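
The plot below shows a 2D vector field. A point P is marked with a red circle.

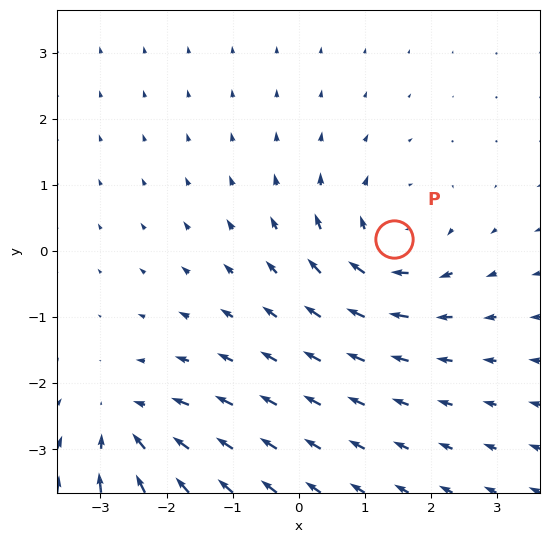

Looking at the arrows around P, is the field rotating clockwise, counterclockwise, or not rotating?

Near P at (1.4, 0.2) the arrows circulate clockwise. The curl (z-component) there is about -3; negative curl means clockwise rotation.

clockwise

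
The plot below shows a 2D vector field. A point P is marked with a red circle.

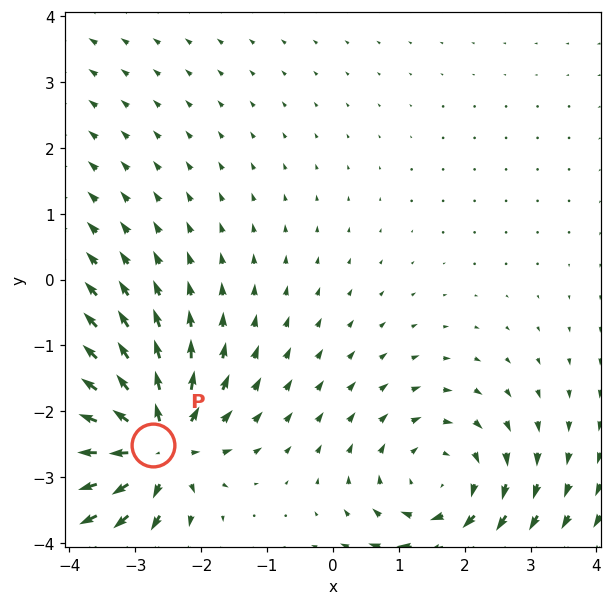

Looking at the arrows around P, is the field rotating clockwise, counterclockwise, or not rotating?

Near P at (-2.7, -2.5) the arrows show no circulation. The curl there is ≈0.

not rotating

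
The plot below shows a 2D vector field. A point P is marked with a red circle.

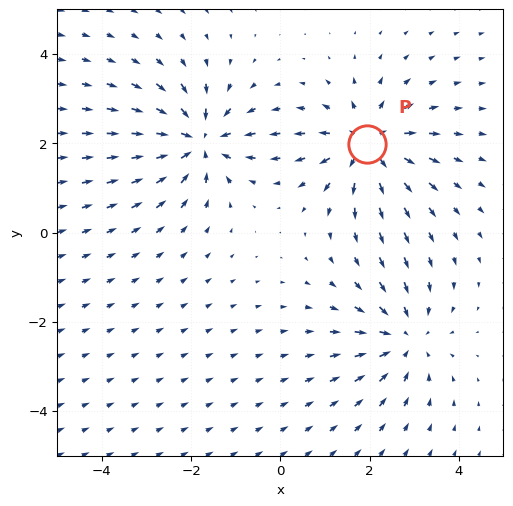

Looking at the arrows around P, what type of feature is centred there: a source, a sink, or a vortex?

source

At P (1.9, 2.0) the arrows spread outward. Divergence about +5, curl ≈0 — positive divergence with near-zero curl is a source.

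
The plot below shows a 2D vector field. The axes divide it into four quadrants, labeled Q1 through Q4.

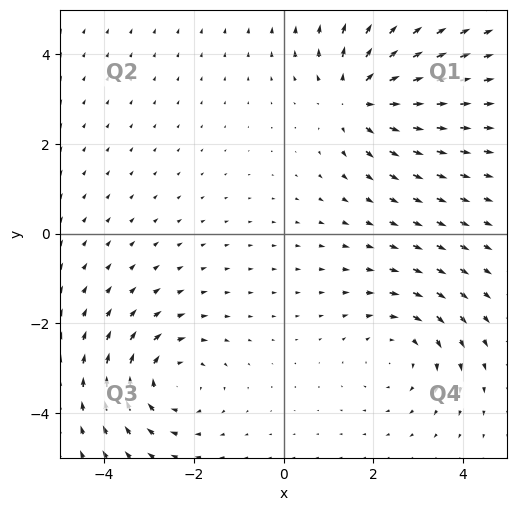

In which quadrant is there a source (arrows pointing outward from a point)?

The source sits at approximately (1.7, 3.0), which lies in quadrant Q1. The divergence there is about +5, positive as expected for a source.

Q1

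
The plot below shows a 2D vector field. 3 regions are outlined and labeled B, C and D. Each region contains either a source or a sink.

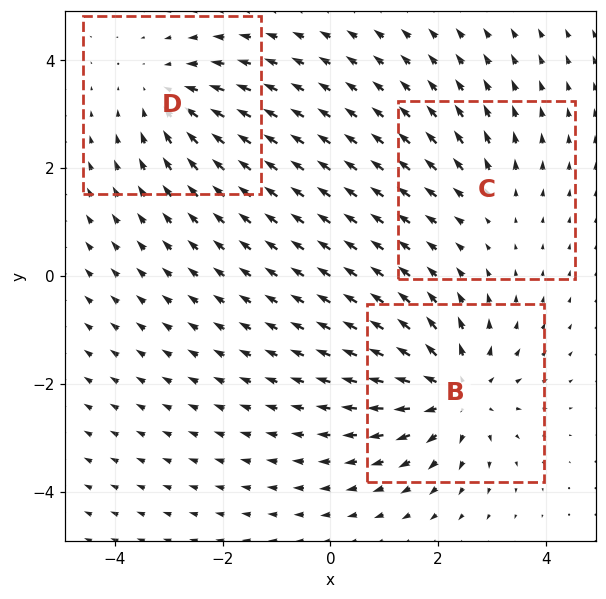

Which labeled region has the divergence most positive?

B

Divergence at each region's feature centre — B: about +5, C: about +2, D: about -3. Region B is most positive.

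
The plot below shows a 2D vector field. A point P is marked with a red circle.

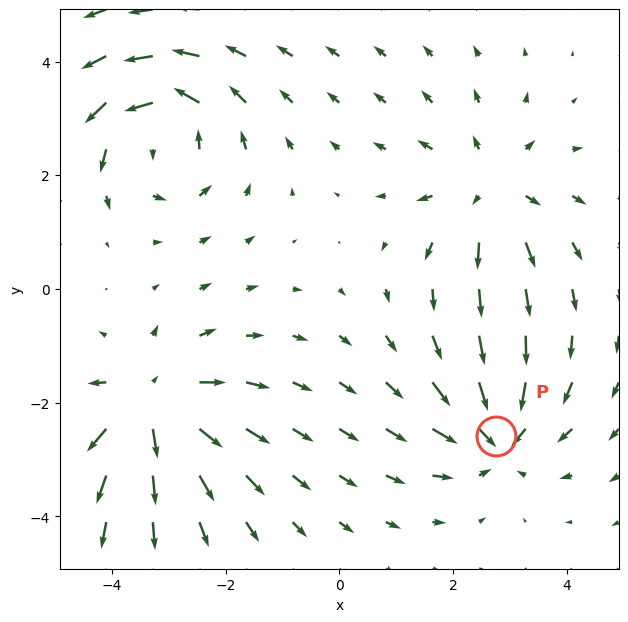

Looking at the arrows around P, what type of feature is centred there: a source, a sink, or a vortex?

At P (2.8, -2.6) the arrows converge inward. Divergence about -5, curl ≈0 — negative divergence with near-zero curl is a sink.

sink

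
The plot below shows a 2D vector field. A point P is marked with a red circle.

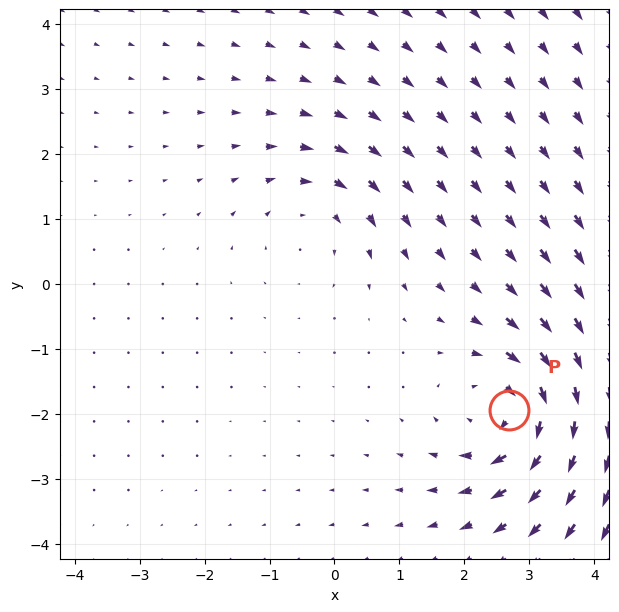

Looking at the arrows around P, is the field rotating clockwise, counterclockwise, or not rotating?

clockwise

Near P at (2.7, -1.9) the arrows circulate clockwise. The curl (z-component) there is about -6; negative curl means clockwise rotation.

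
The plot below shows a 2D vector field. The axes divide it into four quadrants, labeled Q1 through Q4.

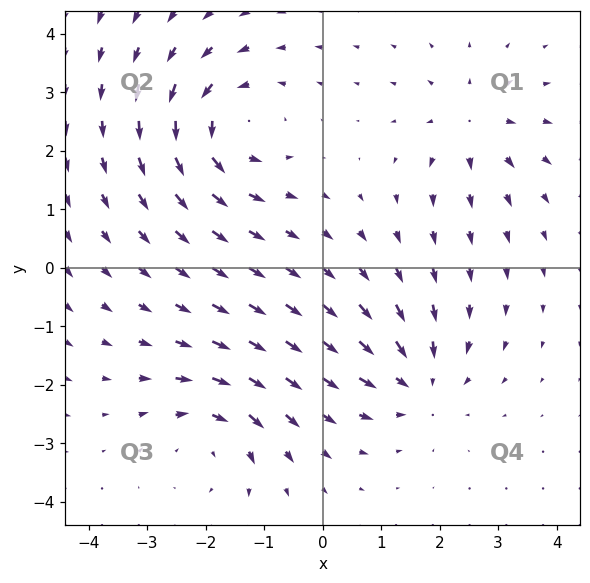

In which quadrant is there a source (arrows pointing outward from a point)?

Q1

The source sits at approximately (2.6, 2.5), which lies in quadrant Q1. The divergence there is about +4, positive as expected for a source.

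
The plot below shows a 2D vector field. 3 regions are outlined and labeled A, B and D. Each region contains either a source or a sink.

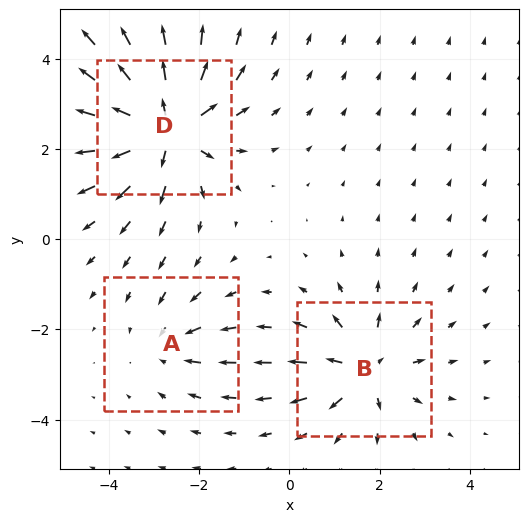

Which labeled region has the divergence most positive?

D

Divergence at each region's feature centre — A: about -2, B: about +4, D: about +6. Region D is most positive.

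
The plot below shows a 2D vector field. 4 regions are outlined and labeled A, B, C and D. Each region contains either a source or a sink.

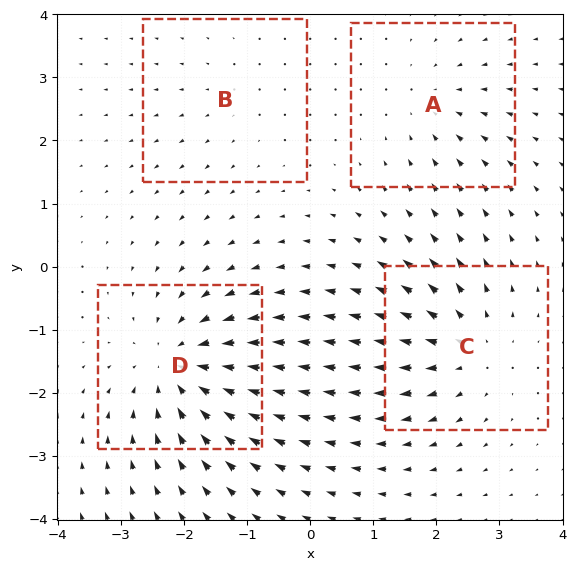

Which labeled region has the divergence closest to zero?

Divergence at each region's feature centre — A: about -3, B: about +2, C: about +5, D: about -6. Region B is closest to zero.

B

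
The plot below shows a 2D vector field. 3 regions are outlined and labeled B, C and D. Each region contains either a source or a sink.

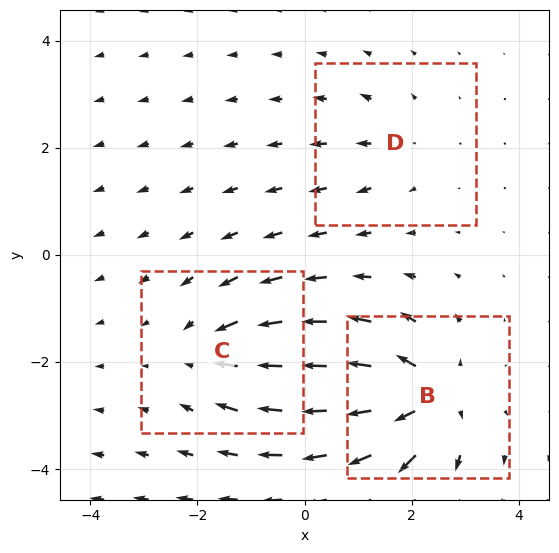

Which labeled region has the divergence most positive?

Divergence at each region's feature centre — B: about +6, C: about -4, D: about +2. Region B is most positive.

B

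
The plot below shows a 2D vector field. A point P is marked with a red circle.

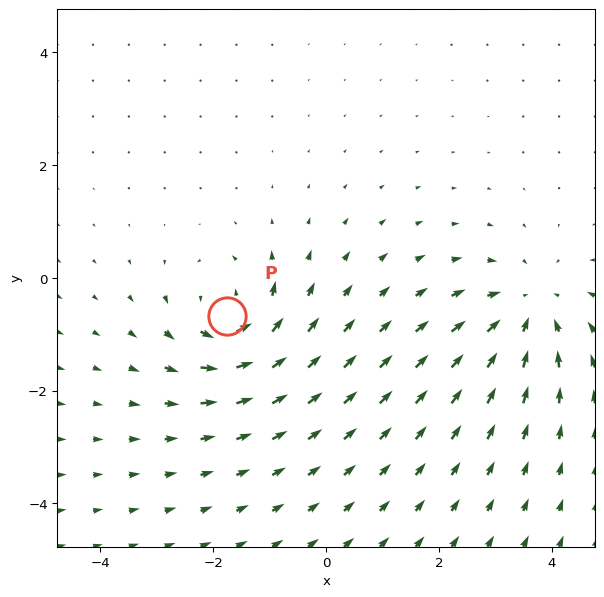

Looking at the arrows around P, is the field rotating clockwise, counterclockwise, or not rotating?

counterclockwise

Near P at (-1.8, -0.7) the arrows circulate counterclockwise. The curl (z-component) there is about +5; positive curl means counterclockwise rotation.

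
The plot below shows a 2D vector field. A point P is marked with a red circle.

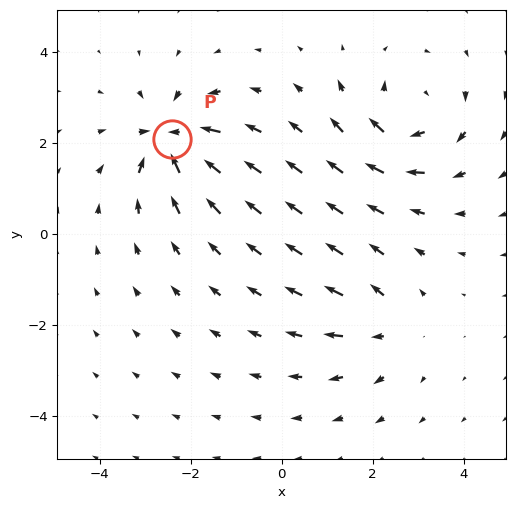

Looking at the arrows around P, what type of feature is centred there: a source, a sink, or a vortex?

At P (-2.4, 2.1) the arrows converge inward. Divergence about -6, curl ≈0 — negative divergence with near-zero curl is a sink.

sink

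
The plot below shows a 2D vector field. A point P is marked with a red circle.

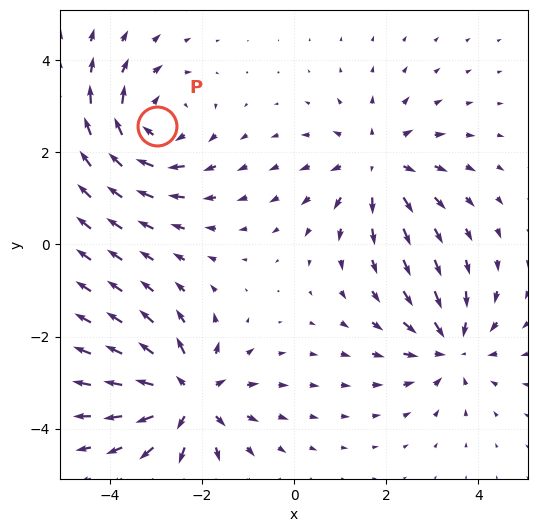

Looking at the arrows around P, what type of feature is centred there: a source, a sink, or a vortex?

At P (-3.0, 2.6) the arrows circulate clockwise. Divergence ≈0, curl about -4 — near-zero divergence with nonzero curl is a vortex.

vortex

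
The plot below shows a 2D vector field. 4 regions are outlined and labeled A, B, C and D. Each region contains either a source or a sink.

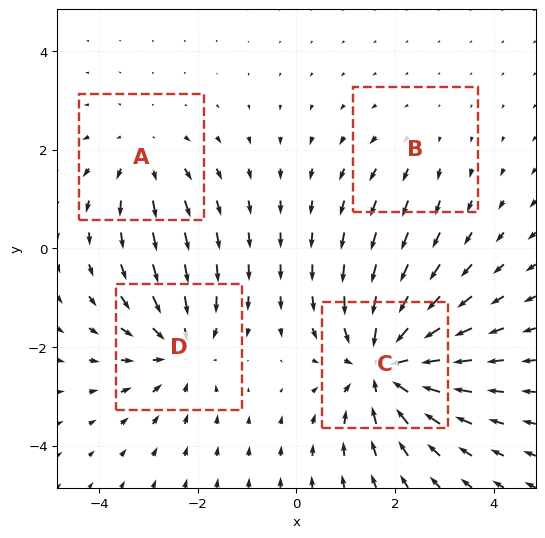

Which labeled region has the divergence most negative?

C

Divergence at each region's feature centre — A: about +3, B: about +2, C: about -6, D: about -4. Region C is most negative.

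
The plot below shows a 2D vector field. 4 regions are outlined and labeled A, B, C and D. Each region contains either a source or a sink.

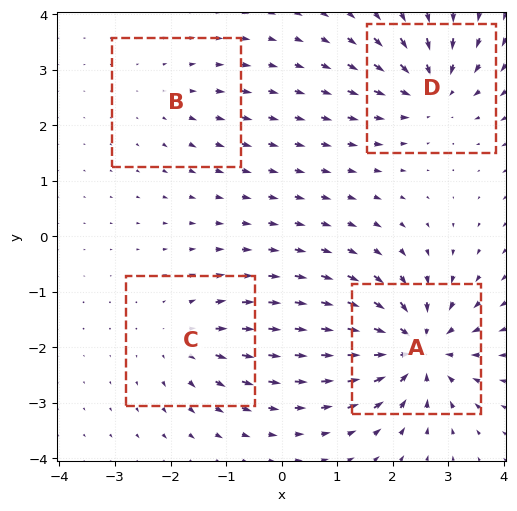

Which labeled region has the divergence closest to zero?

B

Divergence at each region's feature centre — A: about -8, B: about +2, C: about +4, D: about -6. Region B is closest to zero.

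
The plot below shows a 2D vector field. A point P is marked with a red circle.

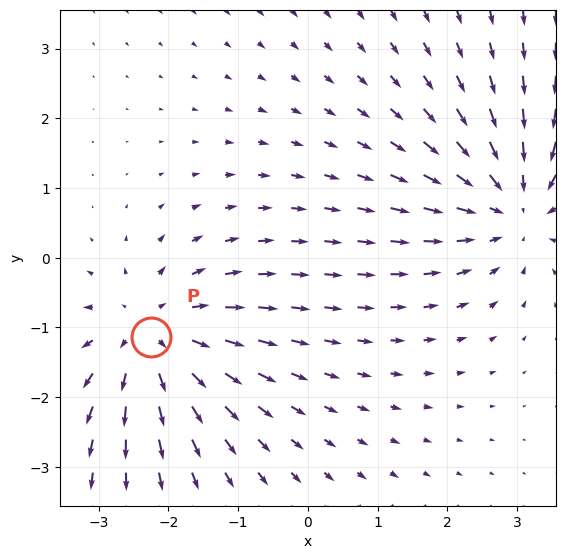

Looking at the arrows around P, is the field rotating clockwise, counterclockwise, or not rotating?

Near P at (-2.2, -1.1) the arrows show no circulation. The curl there is ≈0.

not rotating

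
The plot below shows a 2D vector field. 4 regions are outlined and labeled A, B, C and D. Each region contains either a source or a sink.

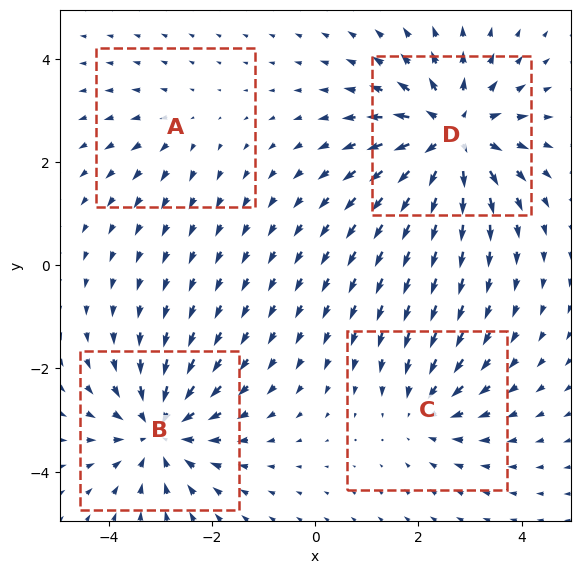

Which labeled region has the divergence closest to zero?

A

Divergence at each region's feature centre — A: about +2, B: about -5, C: about -3, D: about +7. Region A is closest to zero.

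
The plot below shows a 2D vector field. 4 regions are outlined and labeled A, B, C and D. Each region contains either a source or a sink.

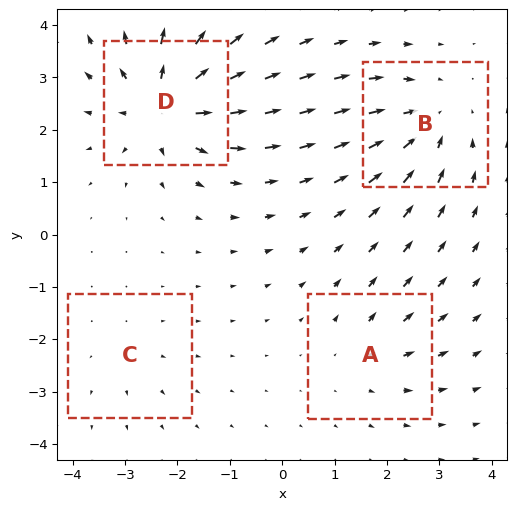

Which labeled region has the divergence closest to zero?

Divergence at each region's feature centre — A: about +3, B: about -5, C: about +2, D: about +8. Region C is closest to zero.

C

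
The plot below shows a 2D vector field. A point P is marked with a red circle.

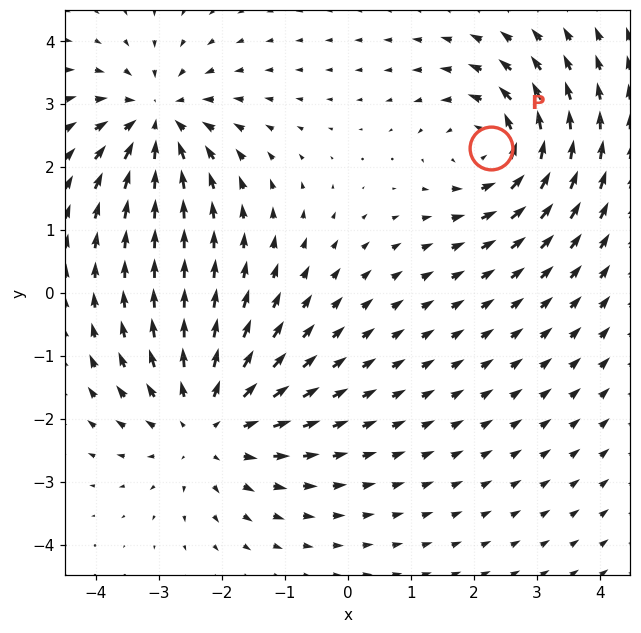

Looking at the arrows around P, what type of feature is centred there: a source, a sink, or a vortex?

vortex

At P (2.3, 2.3) the arrows circulate counterclockwise. Divergence ≈0, curl about +5 — near-zero divergence with nonzero curl is a vortex.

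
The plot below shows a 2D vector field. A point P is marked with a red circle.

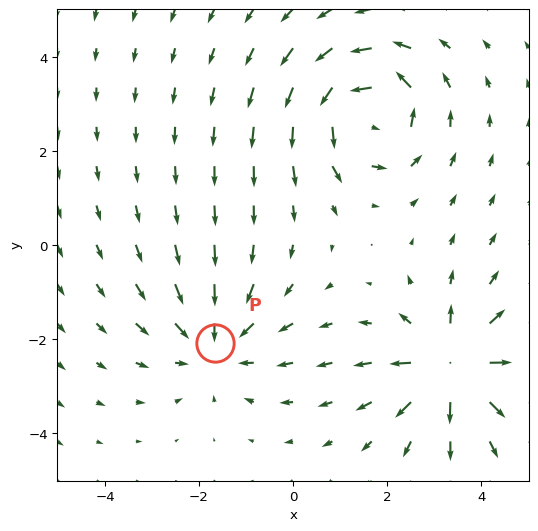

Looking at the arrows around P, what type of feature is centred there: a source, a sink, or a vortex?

sink

At P (-1.7, -2.1) the arrows converge inward. Divergence about -2, curl ≈0 — negative divergence with near-zero curl is a sink.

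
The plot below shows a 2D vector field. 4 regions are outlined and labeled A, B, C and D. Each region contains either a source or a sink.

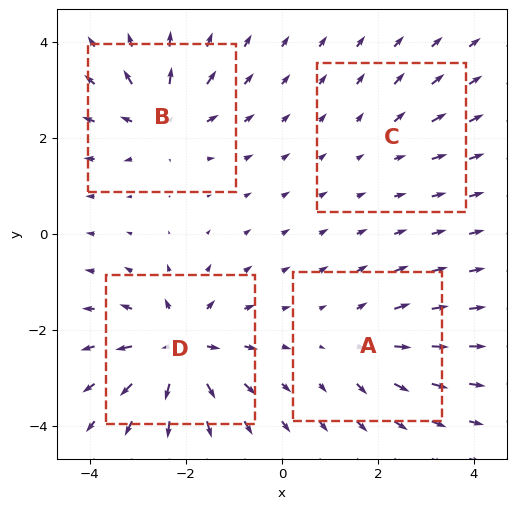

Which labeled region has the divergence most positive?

Divergence at each region's feature centre — A: about +4, B: about +6, C: about +2, D: about +8. Region D is most positive.

D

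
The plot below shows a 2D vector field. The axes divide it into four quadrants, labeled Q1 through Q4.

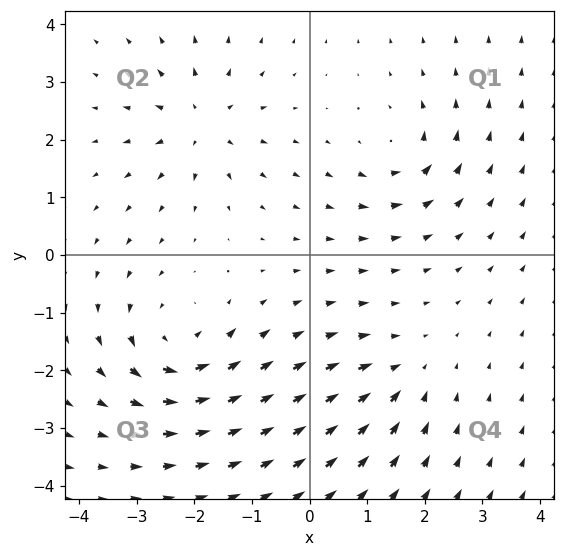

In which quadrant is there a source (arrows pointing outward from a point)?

The source sits at approximately (-1.9, 2.3), which lies in quadrant Q2. The divergence there is about +4, positive as expected for a source.

Q2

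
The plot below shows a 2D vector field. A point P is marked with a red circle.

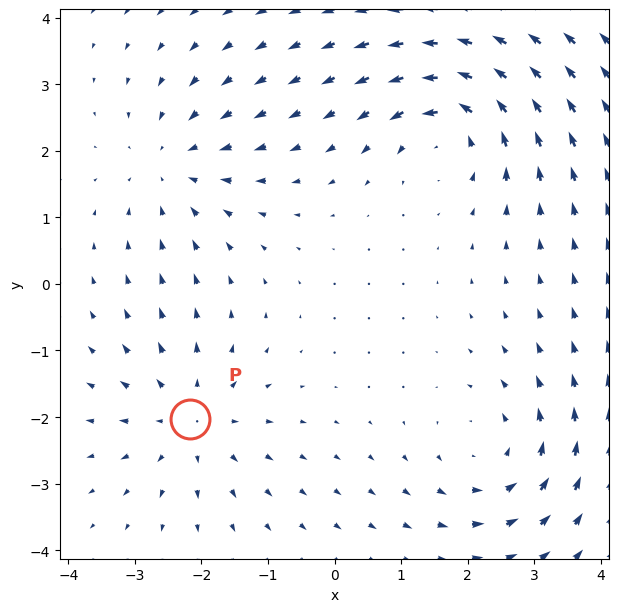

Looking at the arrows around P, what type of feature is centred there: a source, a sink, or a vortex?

source

At P (-2.2, -2.0) the arrows spread outward. Divergence about +4, curl ≈0 — positive divergence with near-zero curl is a source.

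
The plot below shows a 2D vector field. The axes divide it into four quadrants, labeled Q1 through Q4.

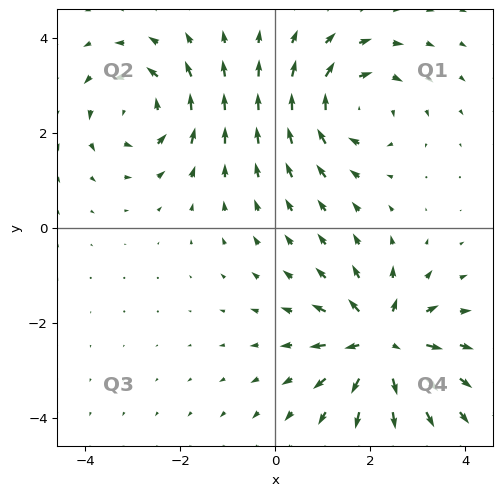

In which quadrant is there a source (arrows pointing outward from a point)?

Q4

The source sits at approximately (2.2, -2.4), which lies in quadrant Q4. The divergence there is about +5, positive as expected for a source.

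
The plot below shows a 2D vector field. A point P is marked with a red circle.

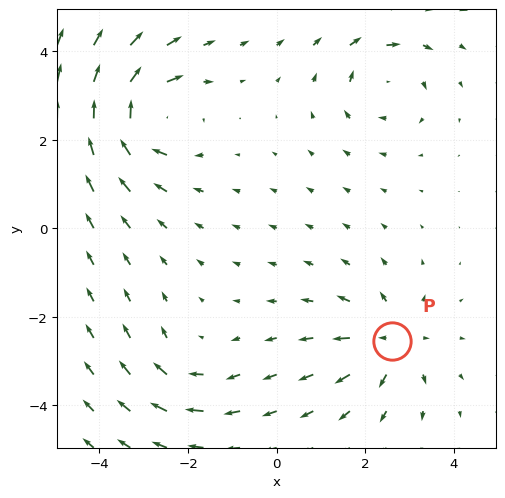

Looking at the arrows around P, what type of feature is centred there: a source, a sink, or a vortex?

source

At P (2.6, -2.6) the arrows spread outward. Divergence about +4, curl ≈0 — positive divergence with near-zero curl is a source.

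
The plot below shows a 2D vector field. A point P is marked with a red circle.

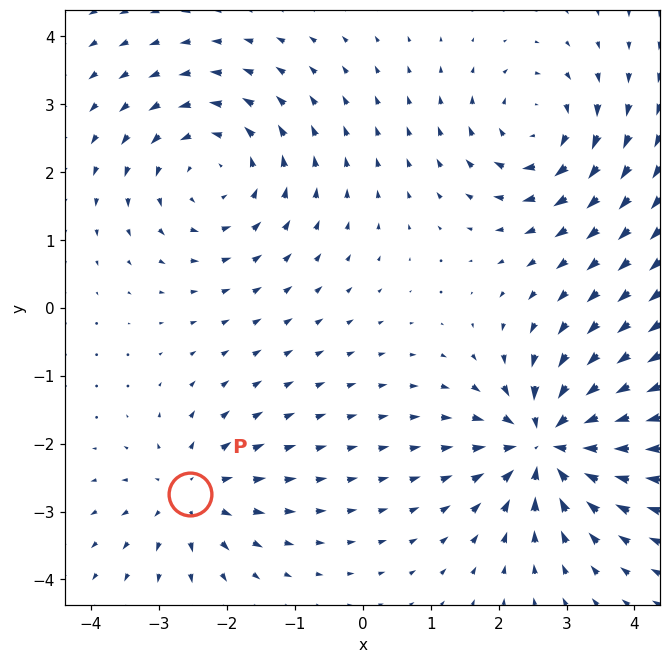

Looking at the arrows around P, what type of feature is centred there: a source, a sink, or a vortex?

At P (-2.5, -2.7) the arrows spread outward. Divergence about +3, curl ≈0 — positive divergence with near-zero curl is a source.

source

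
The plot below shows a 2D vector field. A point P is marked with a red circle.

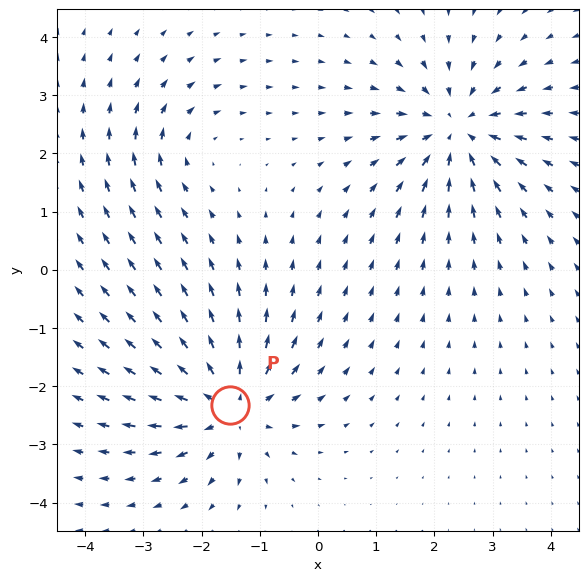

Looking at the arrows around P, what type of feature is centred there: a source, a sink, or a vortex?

At P (-1.5, -2.3) the arrows spread outward. Divergence about +5, curl ≈0 — positive divergence with near-zero curl is a source.

source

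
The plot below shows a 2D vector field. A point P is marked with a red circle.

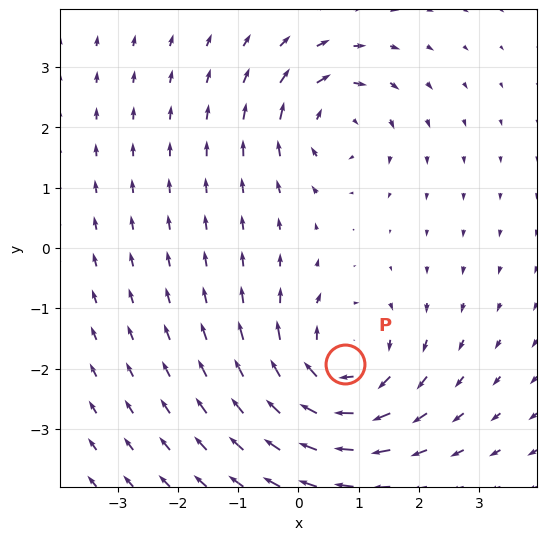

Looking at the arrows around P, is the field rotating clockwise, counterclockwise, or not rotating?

clockwise

Near P at (0.8, -1.9) the arrows circulate clockwise. The curl (z-component) there is about -5; negative curl means clockwise rotation.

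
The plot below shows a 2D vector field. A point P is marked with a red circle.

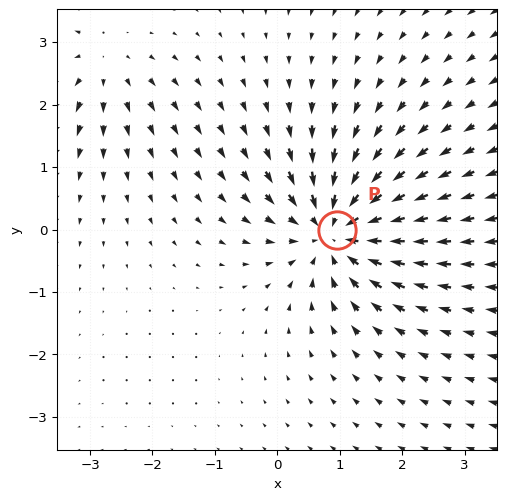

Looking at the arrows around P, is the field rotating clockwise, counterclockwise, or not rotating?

Near P at (1.0, -0.0) the arrows show no circulation. The curl there is ≈0.

not rotating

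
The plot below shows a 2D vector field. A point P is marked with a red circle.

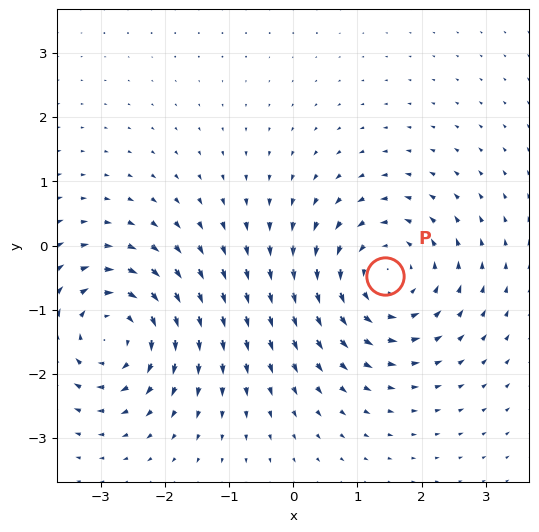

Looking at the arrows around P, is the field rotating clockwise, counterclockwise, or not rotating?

counterclockwise

Near P at (1.4, -0.5) the arrows circulate counterclockwise. The curl (z-component) there is about +4; positive curl means counterclockwise rotation.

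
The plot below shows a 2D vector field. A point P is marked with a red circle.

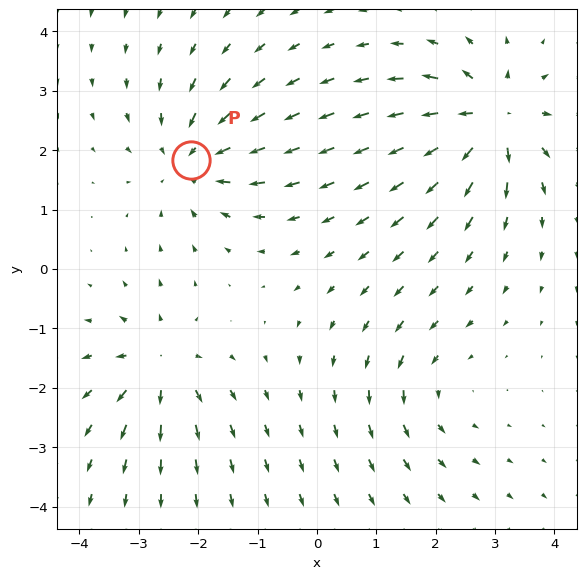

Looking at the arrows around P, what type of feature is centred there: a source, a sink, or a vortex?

sink

At P (-2.1, 1.8) the arrows converge inward. Divergence about -5, curl ≈0 — negative divergence with near-zero curl is a sink.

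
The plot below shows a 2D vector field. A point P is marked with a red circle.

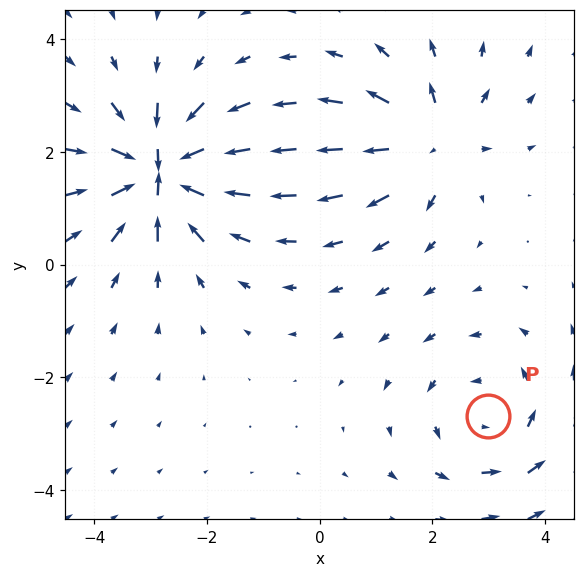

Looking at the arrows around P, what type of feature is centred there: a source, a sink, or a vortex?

vortex

At P (3.0, -2.7) the arrows circulate counterclockwise. Divergence ≈0, curl about +3 — near-zero divergence with nonzero curl is a vortex.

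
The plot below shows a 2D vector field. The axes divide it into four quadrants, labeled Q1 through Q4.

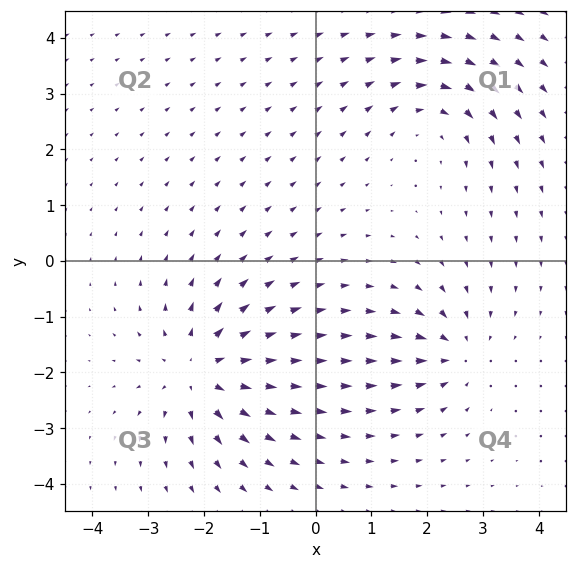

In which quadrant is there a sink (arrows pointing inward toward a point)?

Q4

The sink sits at approximately (2.5, -1.6), which lies in quadrant Q4. The divergence there is about -4, negative as expected for a sink.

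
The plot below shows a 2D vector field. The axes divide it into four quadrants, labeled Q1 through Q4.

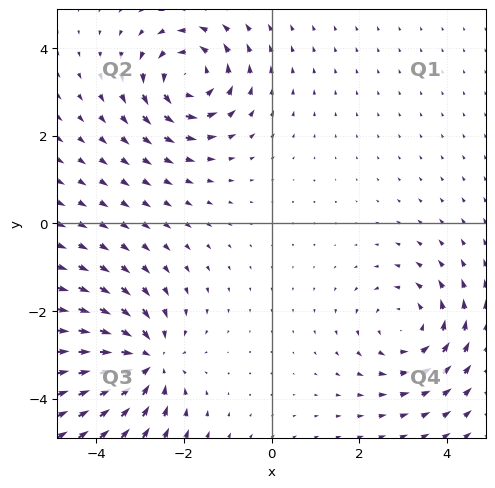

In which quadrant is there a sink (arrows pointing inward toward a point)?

The sink sits at approximately (-2.9, -3.1), which lies in quadrant Q3. The divergence there is about -4, negative as expected for a sink.

Q3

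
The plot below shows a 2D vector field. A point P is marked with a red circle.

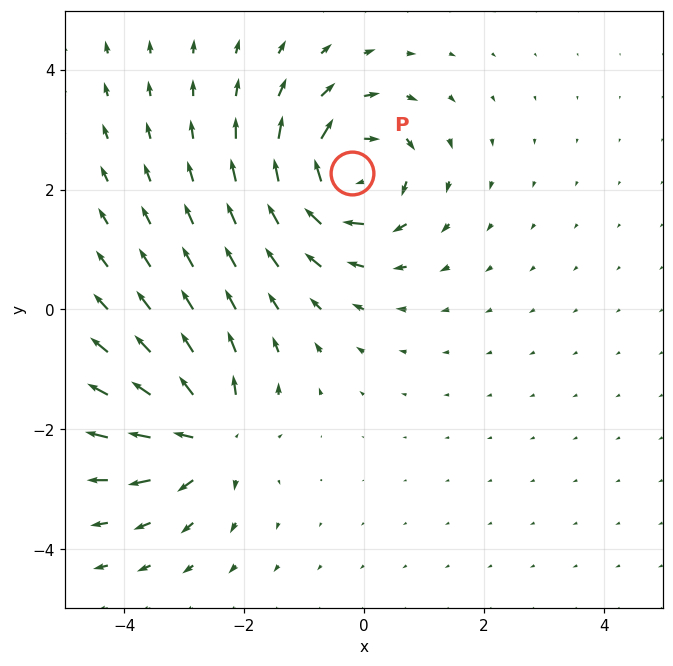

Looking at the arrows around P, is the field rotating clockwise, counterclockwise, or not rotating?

clockwise

Near P at (-0.2, 2.3) the arrows circulate clockwise. The curl (z-component) there is about -5; negative curl means clockwise rotation.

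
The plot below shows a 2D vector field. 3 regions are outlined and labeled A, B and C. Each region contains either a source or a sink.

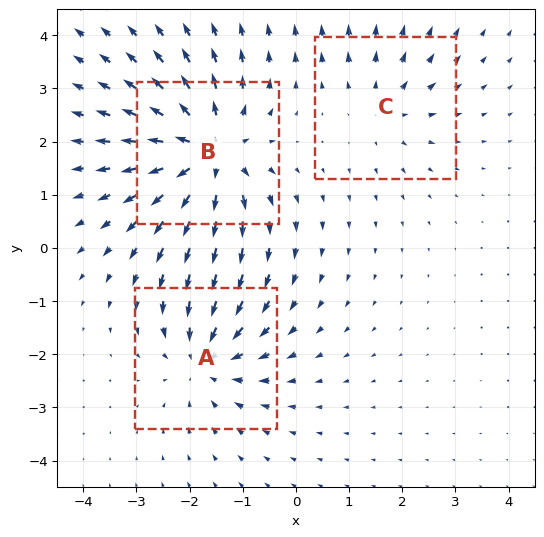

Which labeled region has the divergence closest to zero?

Divergence at each region's feature centre — A: about -3, B: about +5, C: about +2. Region C is closest to zero.

C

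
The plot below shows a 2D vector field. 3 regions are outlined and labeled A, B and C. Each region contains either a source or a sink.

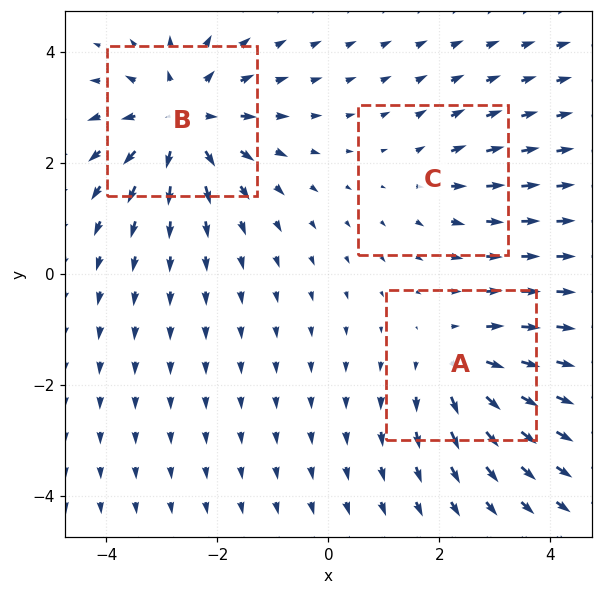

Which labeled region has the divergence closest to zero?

C

Divergence at each region's feature centre — A: about +3, B: about +5, C: about +2. Region C is closest to zero.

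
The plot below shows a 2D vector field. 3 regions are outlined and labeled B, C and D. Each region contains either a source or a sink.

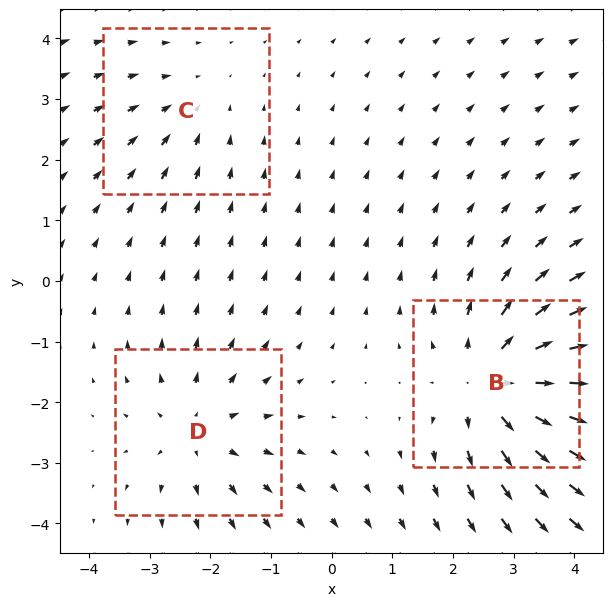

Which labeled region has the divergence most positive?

B

Divergence at each region's feature centre — B: about +5, C: about -2, D: about +3. Region B is most positive.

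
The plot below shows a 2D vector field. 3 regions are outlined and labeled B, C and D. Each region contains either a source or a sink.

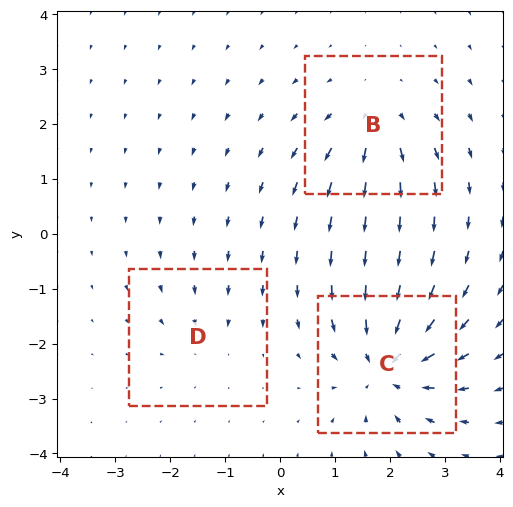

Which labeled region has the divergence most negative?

C

Divergence at each region's feature centre — B: about +4, C: about -6, D: about -2. Region C is most negative.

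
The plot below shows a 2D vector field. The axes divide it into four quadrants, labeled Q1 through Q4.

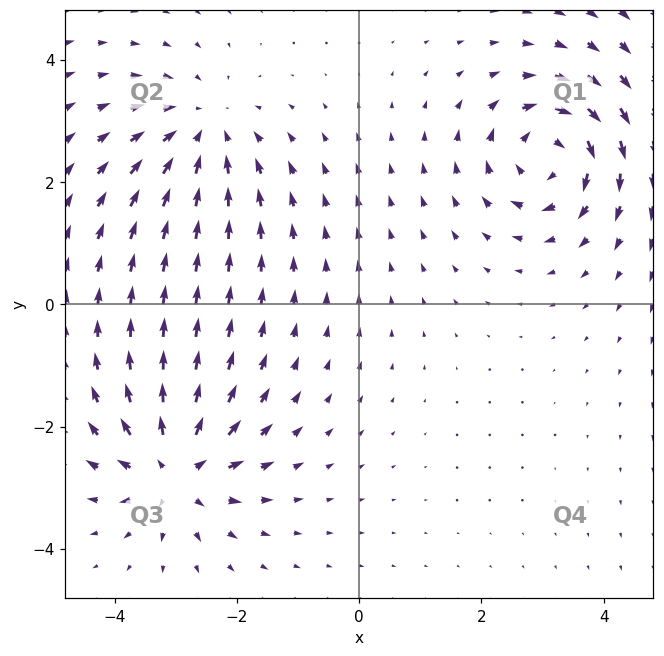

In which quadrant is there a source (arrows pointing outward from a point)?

Q3

The source sits at approximately (-3.0, -2.7), which lies in quadrant Q3. The divergence there is about +5, positive as expected for a source.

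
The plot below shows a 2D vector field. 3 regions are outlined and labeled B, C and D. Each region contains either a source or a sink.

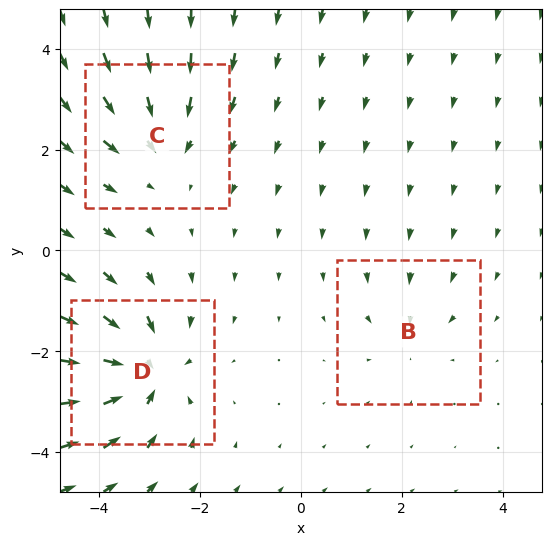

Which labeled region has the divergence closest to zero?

B

Divergence at each region's feature centre — B: about -2, C: about -3, D: about -5. Region B is closest to zero.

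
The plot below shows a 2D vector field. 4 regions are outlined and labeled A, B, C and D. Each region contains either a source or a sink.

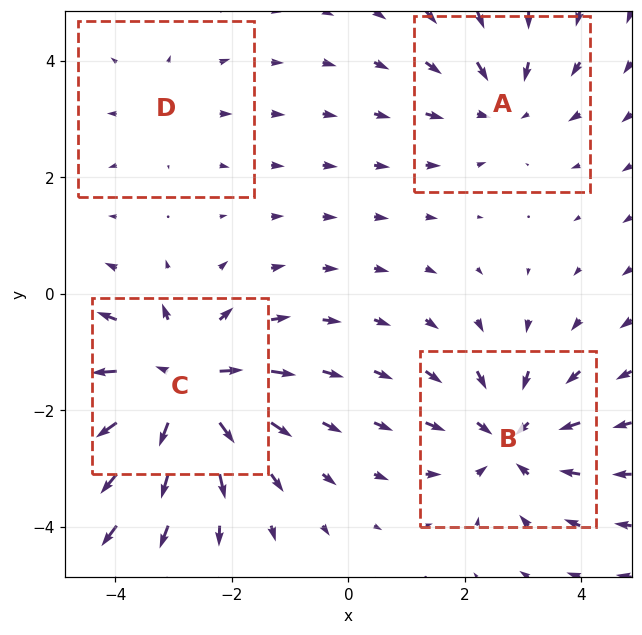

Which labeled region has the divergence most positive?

Divergence at each region's feature centre — A: about -3, B: about -5, C: about +7, D: about +2. Region C is most positive.

C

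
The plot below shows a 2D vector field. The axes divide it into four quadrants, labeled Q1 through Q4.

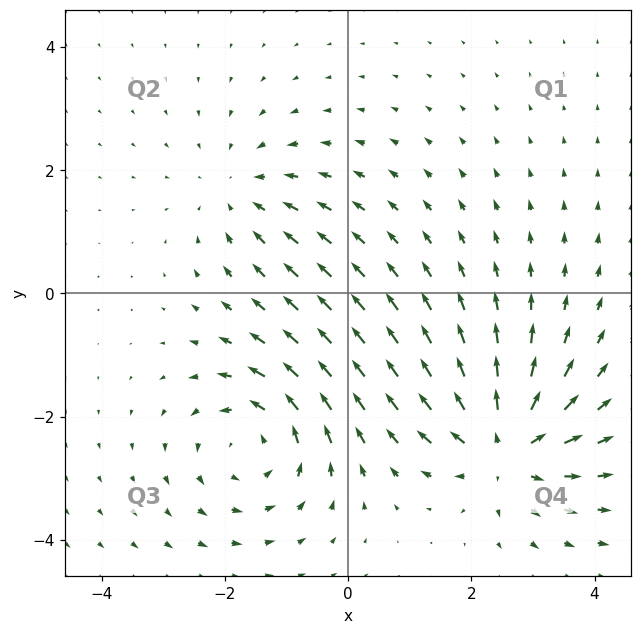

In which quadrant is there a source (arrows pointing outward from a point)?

Q4

The source sits at approximately (2.5, -2.5), which lies in quadrant Q4. The divergence there is about +5, positive as expected for a source.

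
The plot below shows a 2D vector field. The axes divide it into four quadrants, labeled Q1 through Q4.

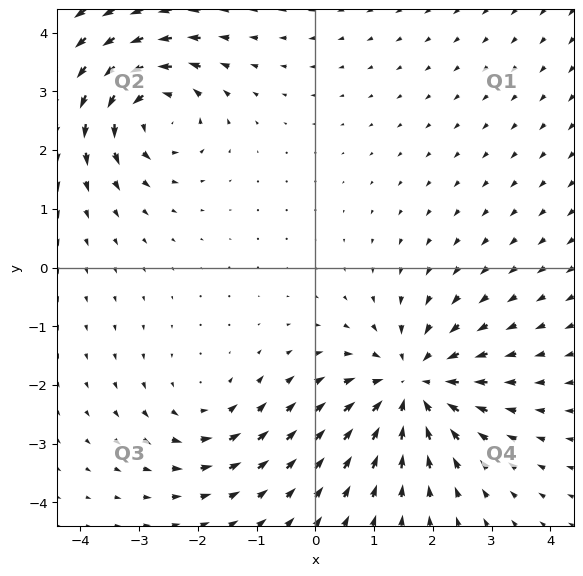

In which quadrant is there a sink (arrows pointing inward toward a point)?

The sink sits at approximately (1.6, -2.0), which lies in quadrant Q4. The divergence there is about -4, negative as expected for a sink.

Q4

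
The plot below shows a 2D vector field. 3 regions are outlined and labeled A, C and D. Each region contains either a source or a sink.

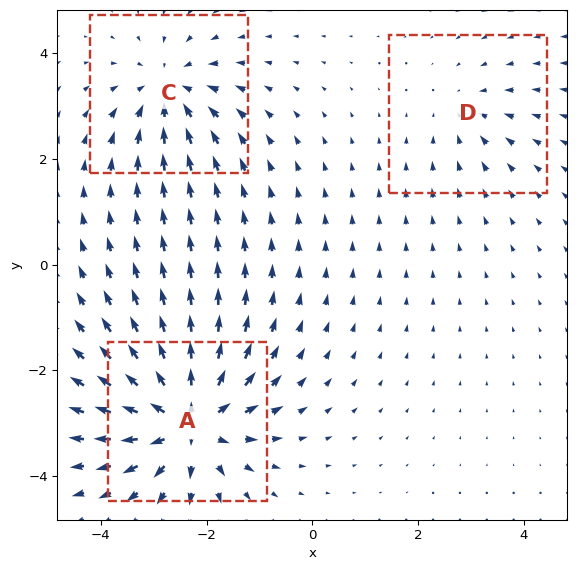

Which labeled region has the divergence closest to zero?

Divergence at each region's feature centre — A: about +6, C: about -4, D: about -2. Region D is closest to zero.

D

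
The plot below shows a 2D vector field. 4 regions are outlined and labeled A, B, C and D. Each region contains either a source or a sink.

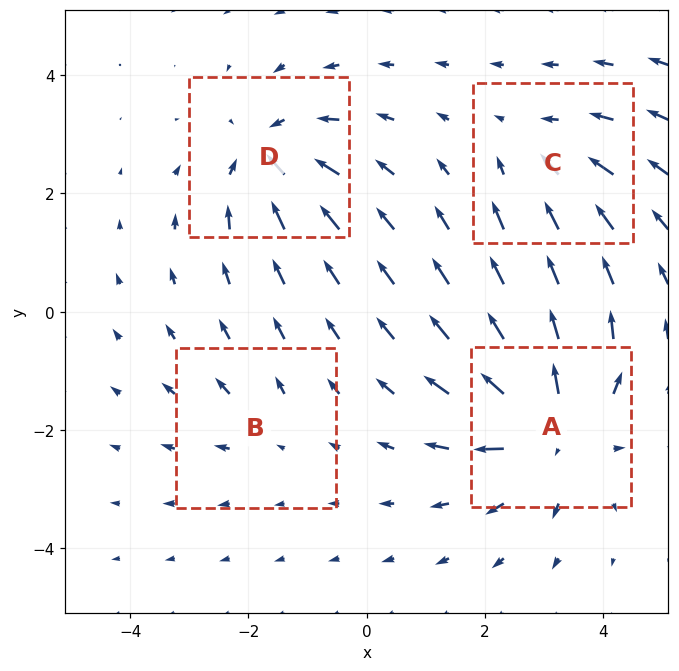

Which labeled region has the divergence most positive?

A

Divergence at each region's feature centre — A: about +7, B: about +2, C: about -4, D: about -6. Region A is most positive.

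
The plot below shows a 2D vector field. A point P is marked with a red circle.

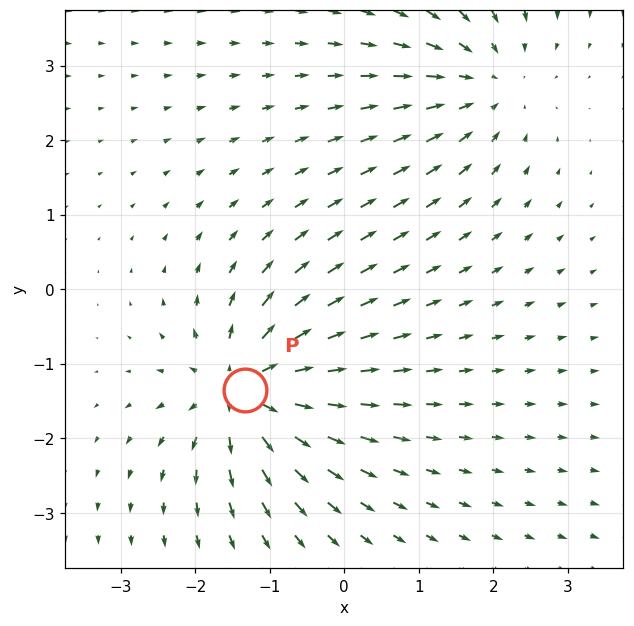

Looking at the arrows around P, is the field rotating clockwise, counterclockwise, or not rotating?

not rotating

Near P at (-1.3, -1.4) the arrows show no circulation. The curl there is ≈0.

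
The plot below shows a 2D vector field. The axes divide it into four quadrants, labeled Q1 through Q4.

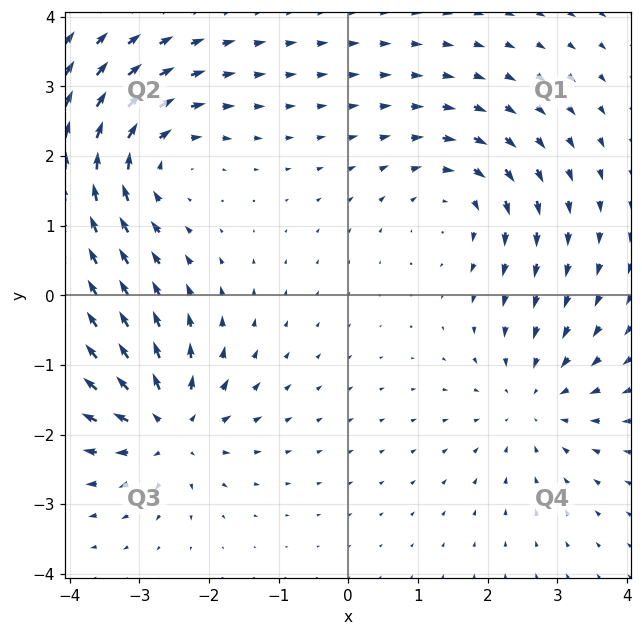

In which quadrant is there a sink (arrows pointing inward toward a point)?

Q4

The sink sits at approximately (2.7, -1.5), which lies in quadrant Q4. The divergence there is about -3, negative as expected for a sink.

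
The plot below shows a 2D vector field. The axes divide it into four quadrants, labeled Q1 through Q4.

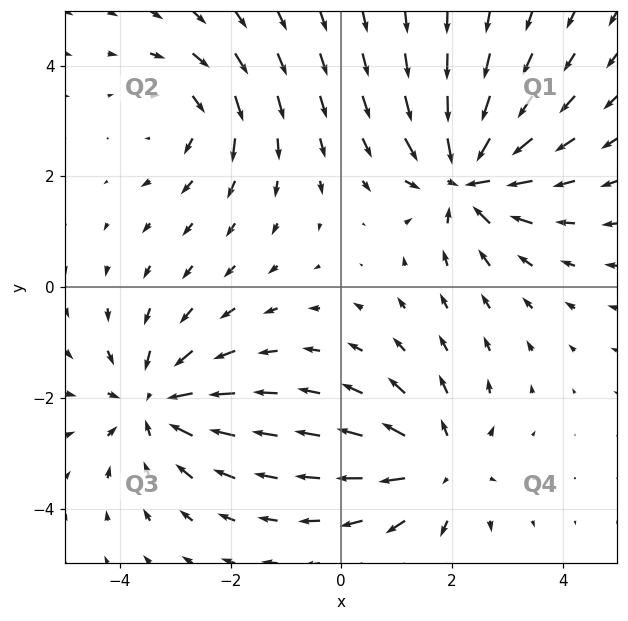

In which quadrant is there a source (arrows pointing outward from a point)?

The source sits at approximately (1.8, -3.2), which lies in quadrant Q4. The divergence there is about +4, positive as expected for a source.

Q4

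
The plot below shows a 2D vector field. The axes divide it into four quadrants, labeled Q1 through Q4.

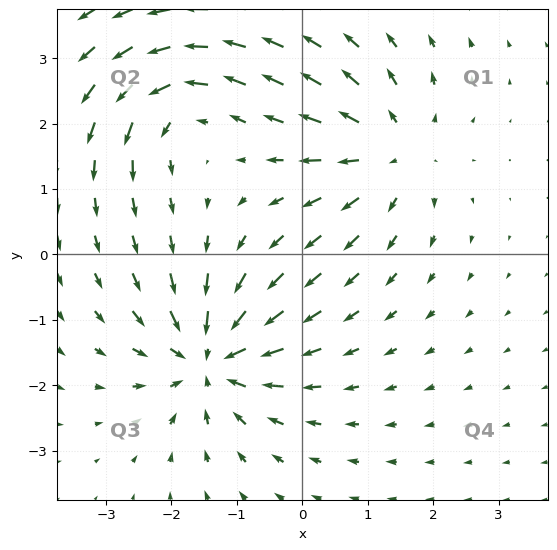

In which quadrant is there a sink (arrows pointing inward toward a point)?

Q3

The sink sits at approximately (-1.4, -1.6), which lies in quadrant Q3. The divergence there is about -6, negative as expected for a sink.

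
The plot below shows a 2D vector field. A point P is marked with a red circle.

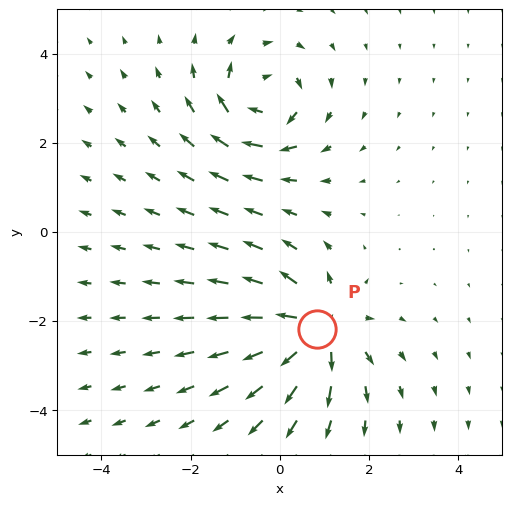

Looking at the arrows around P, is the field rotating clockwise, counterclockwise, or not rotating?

not rotating

Near P at (0.8, -2.2) the arrows show no circulation. The curl there is ≈0.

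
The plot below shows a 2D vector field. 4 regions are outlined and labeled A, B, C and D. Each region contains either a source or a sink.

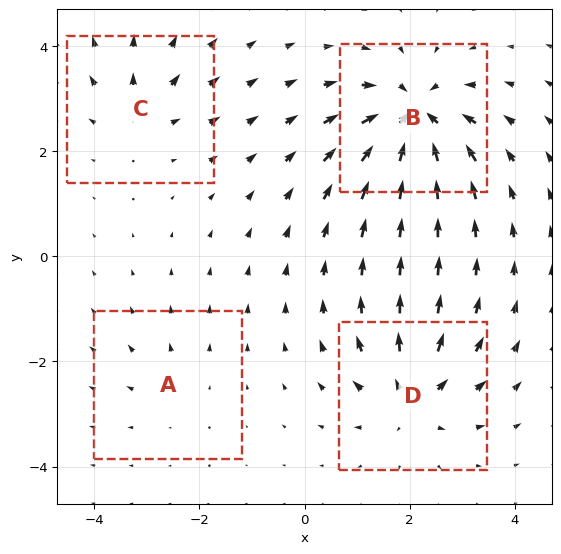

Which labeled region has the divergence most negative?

B

Divergence at each region's feature centre — A: about +2, B: about -9, C: about +4, D: about +6. Region B is most negative.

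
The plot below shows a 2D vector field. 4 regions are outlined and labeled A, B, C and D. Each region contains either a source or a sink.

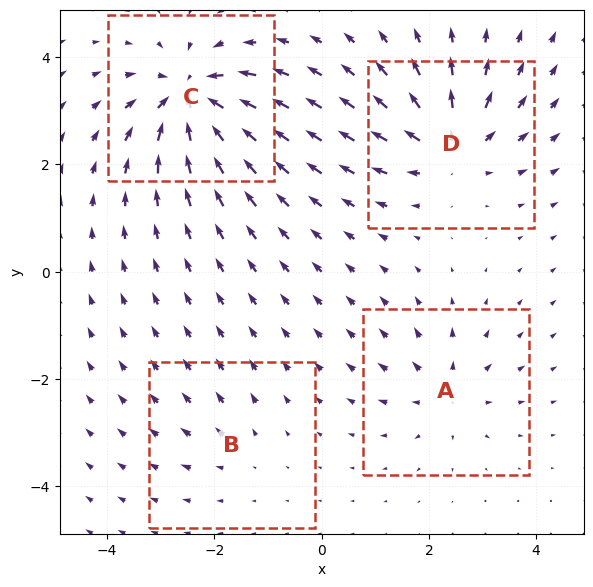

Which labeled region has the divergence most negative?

Divergence at each region's feature centre — A: about +4, B: about +2, C: about -8, D: about +6. Region C is most negative.

C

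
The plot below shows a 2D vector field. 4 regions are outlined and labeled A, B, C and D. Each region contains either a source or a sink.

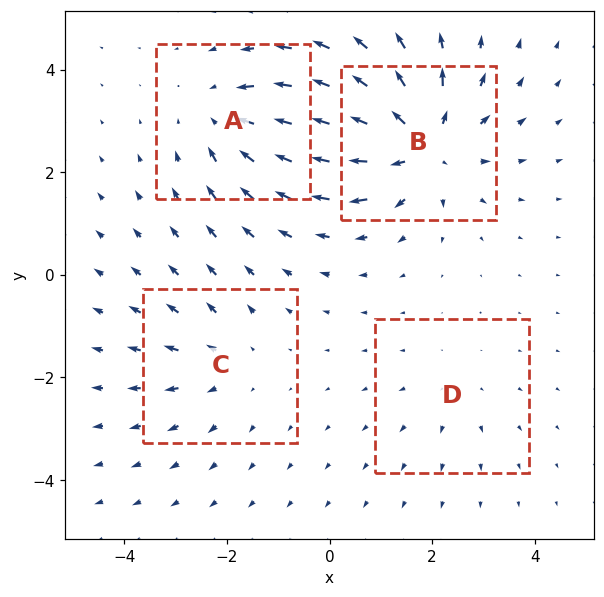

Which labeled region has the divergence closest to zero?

Divergence at each region's feature centre — A: about -4, B: about +6, C: about +3, D: about +2. Region D is closest to zero.

D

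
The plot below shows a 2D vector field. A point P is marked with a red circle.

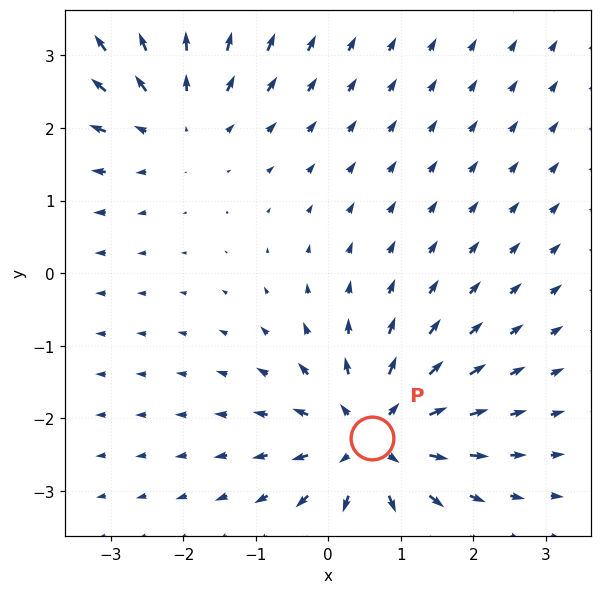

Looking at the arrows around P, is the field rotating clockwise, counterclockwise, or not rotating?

Near P at (0.6, -2.3) the arrows show no circulation. The curl there is ≈0.

not rotating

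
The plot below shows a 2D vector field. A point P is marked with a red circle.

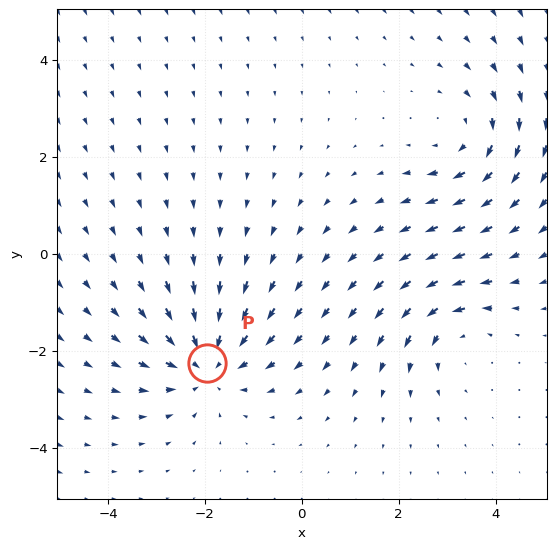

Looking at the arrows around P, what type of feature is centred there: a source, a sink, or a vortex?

At P (-2.0, -2.3) the arrows converge inward. Divergence about -4, curl ≈0 — negative divergence with near-zero curl is a sink.

sink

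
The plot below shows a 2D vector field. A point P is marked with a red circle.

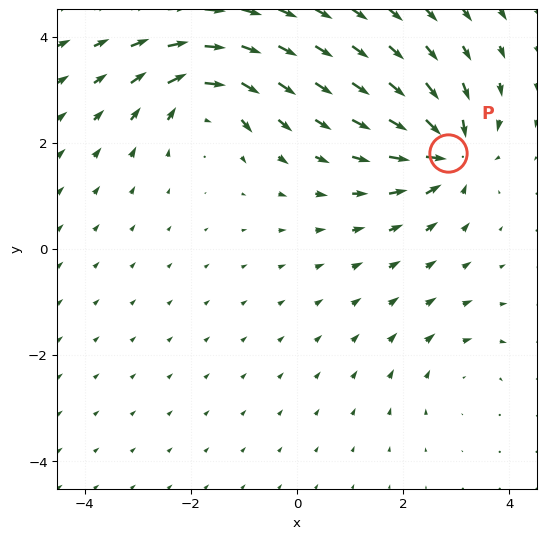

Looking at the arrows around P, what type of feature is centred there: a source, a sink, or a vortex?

At P (2.8, 1.8) the arrows converge inward. Divergence about -7, curl ≈0 — negative divergence with near-zero curl is a sink.

sink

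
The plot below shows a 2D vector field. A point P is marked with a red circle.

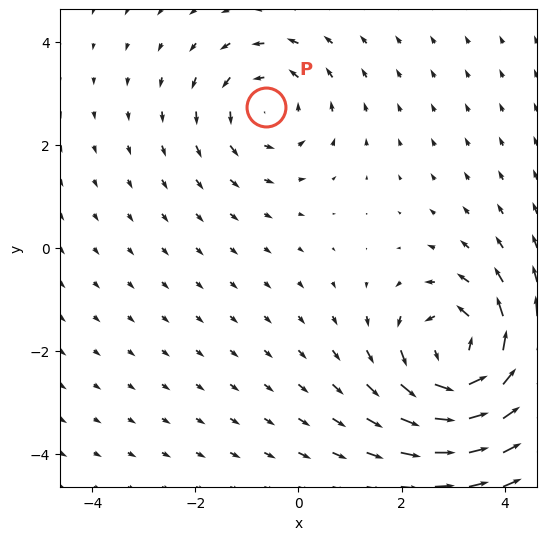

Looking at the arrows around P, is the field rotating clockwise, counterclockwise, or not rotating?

Near P at (-0.6, 2.7) the arrows circulate counterclockwise. The curl (z-component) there is about +3; positive curl means counterclockwise rotation.

counterclockwise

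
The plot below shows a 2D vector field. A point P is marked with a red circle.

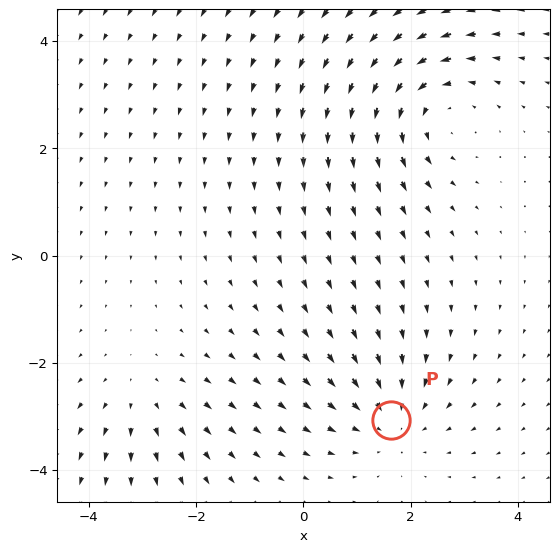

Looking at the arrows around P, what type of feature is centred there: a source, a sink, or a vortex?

sink

At P (1.6, -3.1) the arrows converge inward. Divergence about -3, curl ≈0 — negative divergence with near-zero curl is a sink.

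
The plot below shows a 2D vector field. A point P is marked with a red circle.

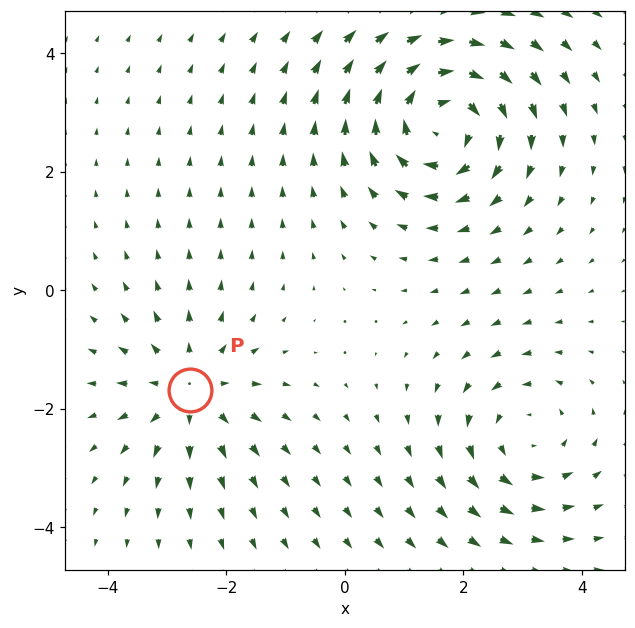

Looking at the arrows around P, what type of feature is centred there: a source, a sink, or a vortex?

source

At P (-2.6, -1.7) the arrows spread outward. Divergence about +3, curl ≈0 — positive divergence with near-zero curl is a source.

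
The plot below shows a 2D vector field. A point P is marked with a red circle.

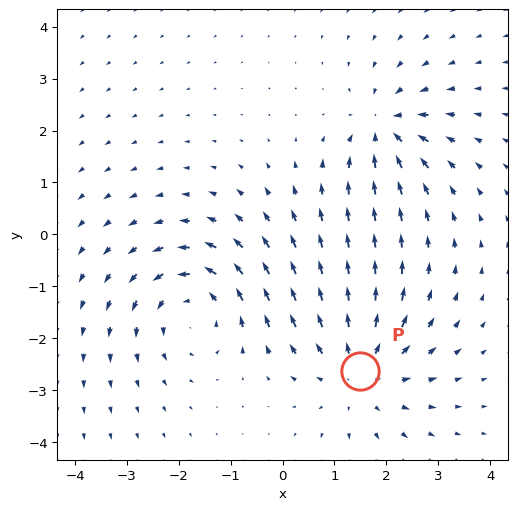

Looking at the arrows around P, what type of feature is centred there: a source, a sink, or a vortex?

source

At P (1.5, -2.6) the arrows spread outward. Divergence about +4, curl ≈0 — positive divergence with near-zero curl is a source.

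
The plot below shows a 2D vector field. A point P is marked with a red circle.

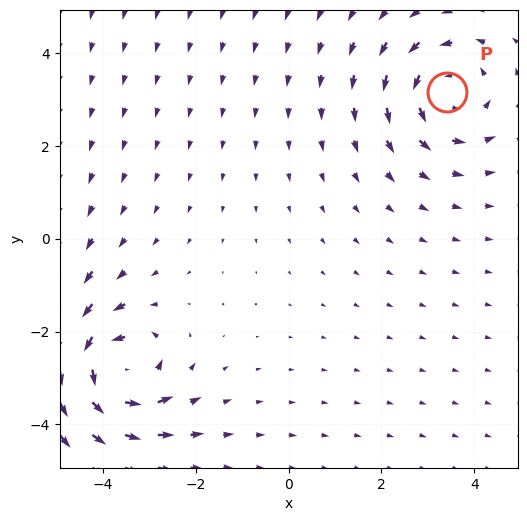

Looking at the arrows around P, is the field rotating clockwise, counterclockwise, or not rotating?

counterclockwise

Near P at (3.4, 3.2) the arrows circulate counterclockwise. The curl (z-component) there is about +3; positive curl means counterclockwise rotation.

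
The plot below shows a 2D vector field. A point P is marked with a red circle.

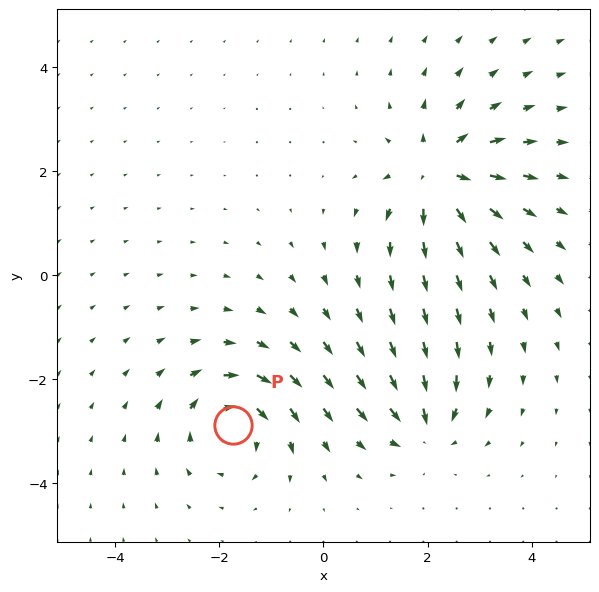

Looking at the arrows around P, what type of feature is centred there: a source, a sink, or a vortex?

At P (-1.7, -2.9) the arrows circulate clockwise. Divergence ≈0, curl about -5 — near-zero divergence with nonzero curl is a vortex.

vortex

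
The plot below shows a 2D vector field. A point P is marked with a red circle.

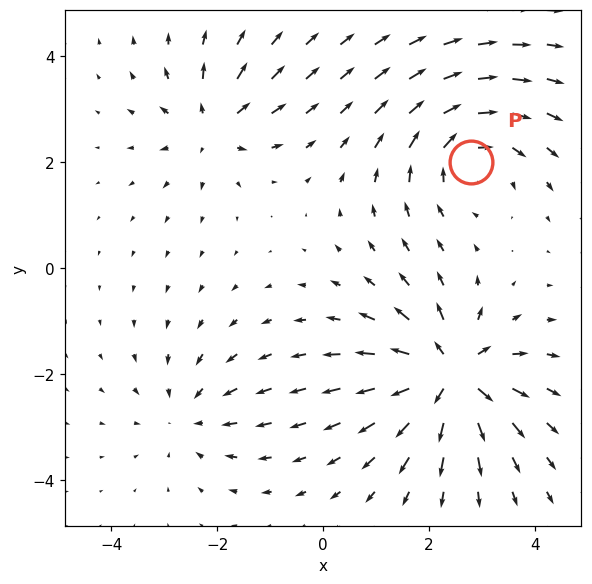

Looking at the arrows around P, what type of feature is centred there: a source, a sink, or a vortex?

At P (2.8, 2.0) the arrows circulate clockwise. Divergence ≈0, curl about -4 — near-zero divergence with nonzero curl is a vortex.

vortex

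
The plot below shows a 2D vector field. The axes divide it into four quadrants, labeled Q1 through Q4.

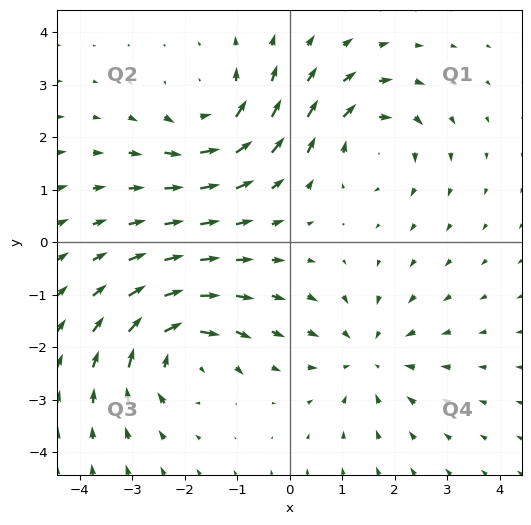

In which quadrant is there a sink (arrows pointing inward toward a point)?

Q4

The sink sits at approximately (1.5, -2.2), which lies in quadrant Q4. The divergence there is about -4, negative as expected for a sink.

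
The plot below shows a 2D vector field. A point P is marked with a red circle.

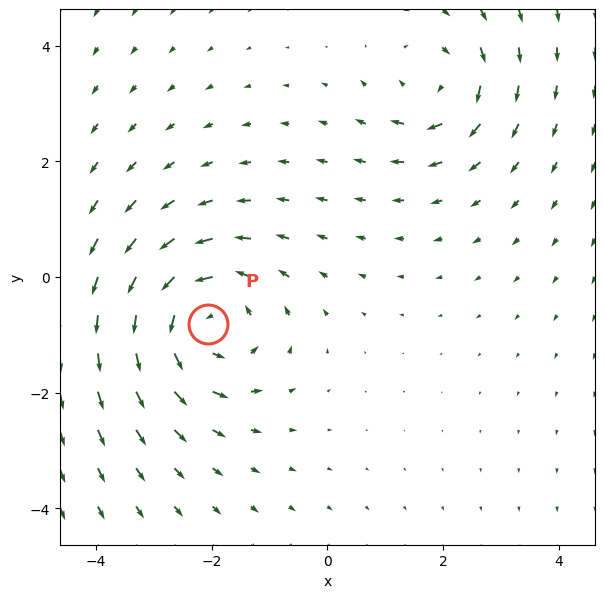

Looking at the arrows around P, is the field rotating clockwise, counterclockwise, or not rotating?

Near P at (-2.1, -0.8) the arrows circulate counterclockwise. The curl (z-component) there is about +5; positive curl means counterclockwise rotation.

counterclockwise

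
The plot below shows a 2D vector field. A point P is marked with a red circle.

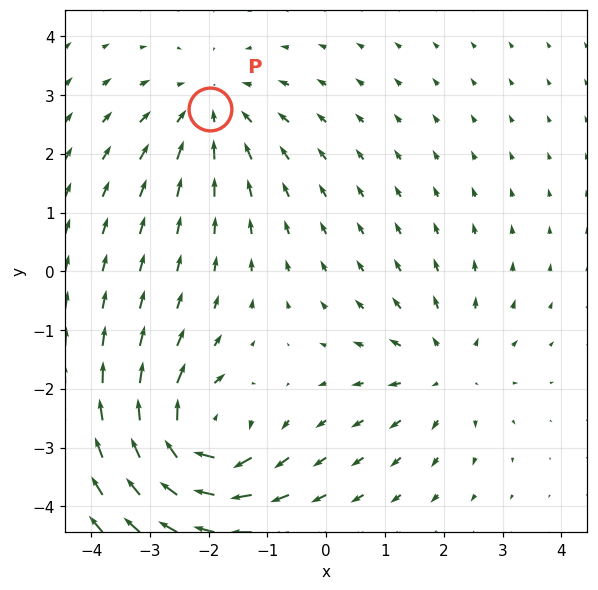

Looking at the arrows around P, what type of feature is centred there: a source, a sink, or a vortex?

At P (-2.0, 2.8) the arrows converge inward. Divergence about -2, curl ≈0 — negative divergence with near-zero curl is a sink.

sink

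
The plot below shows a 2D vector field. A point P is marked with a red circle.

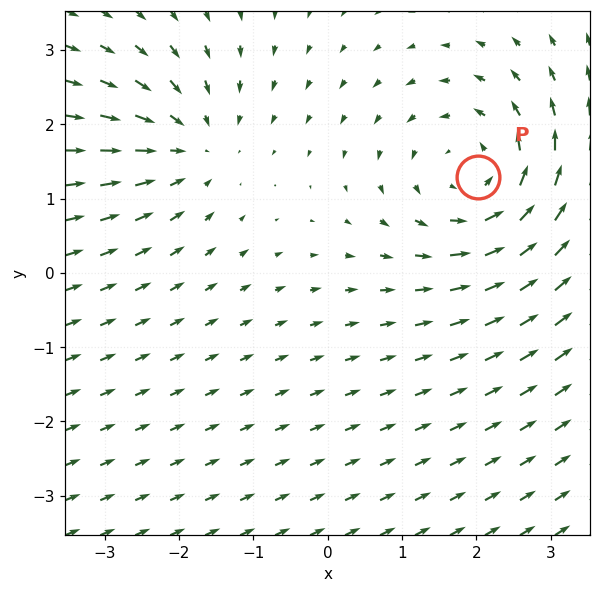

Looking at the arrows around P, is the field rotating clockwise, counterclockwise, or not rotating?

Near P at (2.0, 1.3) the arrows circulate counterclockwise. The curl (z-component) there is about +3; positive curl means counterclockwise rotation.

counterclockwise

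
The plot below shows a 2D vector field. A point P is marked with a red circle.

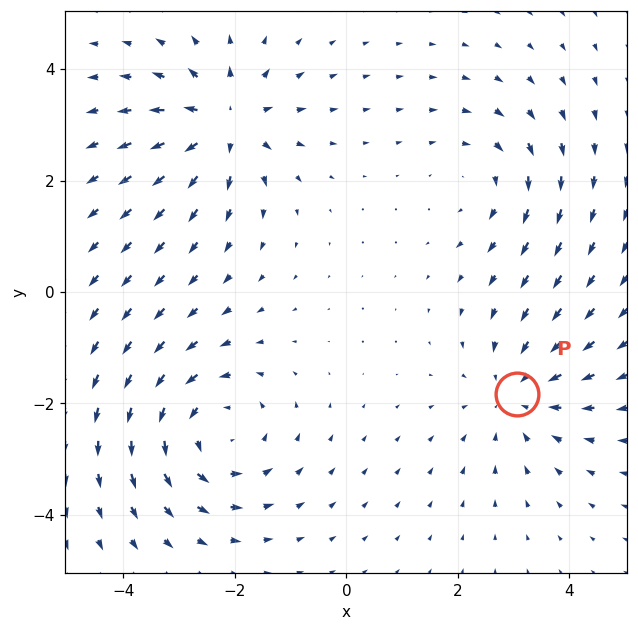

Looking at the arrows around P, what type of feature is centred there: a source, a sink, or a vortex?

sink

At P (3.1, -1.8) the arrows converge inward. Divergence about -3, curl ≈0 — negative divergence with near-zero curl is a sink.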